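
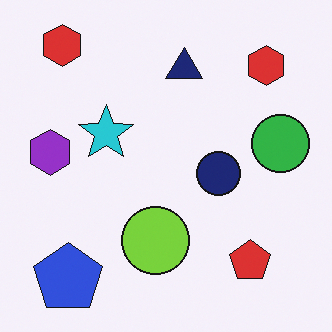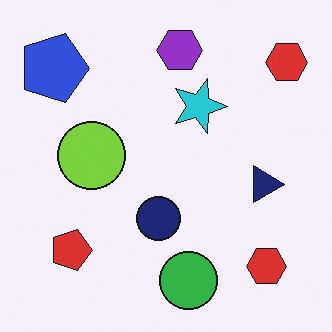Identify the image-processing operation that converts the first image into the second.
This is the original image rotated 90° clockwise.

The blue pentagon sits in the bottom-left of the first image and the top-left of the second — consistent with a whole-image 90° clockwise rotation.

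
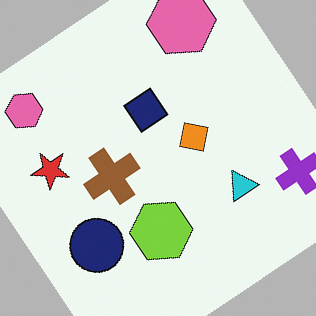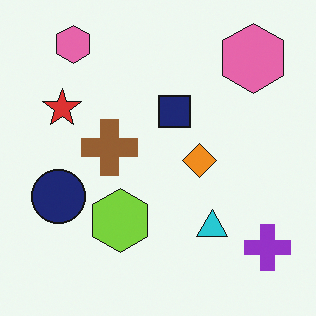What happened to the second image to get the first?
The transformation is: rotated counter-clockwise by a large amount — several tens of degrees.

Every shape is tilted by the same angle and the image corners show triangular fill wedges — a whole-image rotation by a non-right angle.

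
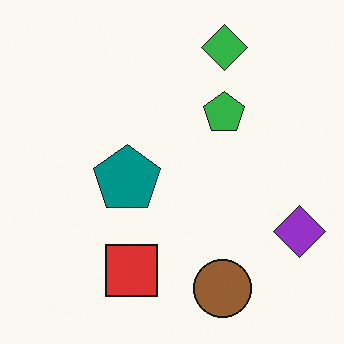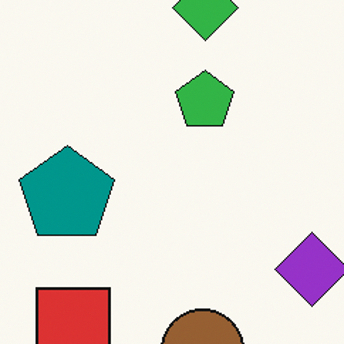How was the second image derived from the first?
The second image is the first cropped to a modestly smaller region and rescaled.

The visible shapes are larger and the field of view is narrower; shapes near the original edges may be partly or wholly outside the frame — a crop-and-rescale.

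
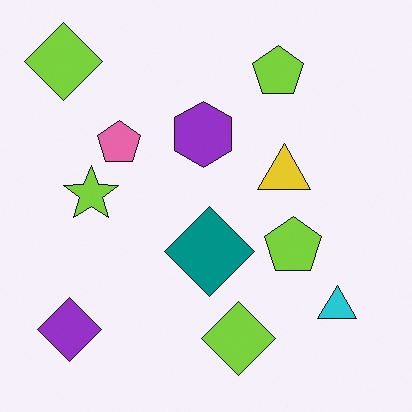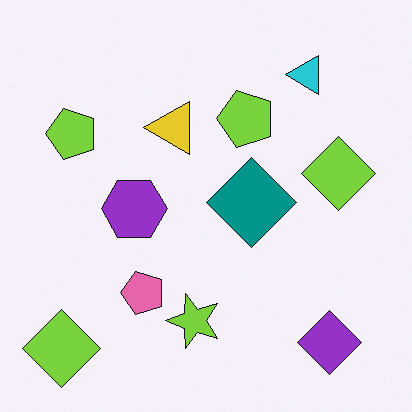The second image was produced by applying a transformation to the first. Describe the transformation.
The second image is the first rotated 90° counter-clockwise.

The purple diamond sits in the bottom-left of the first image and the bottom-right of the second — consistent with a whole-image 90° counter-clockwise rotation.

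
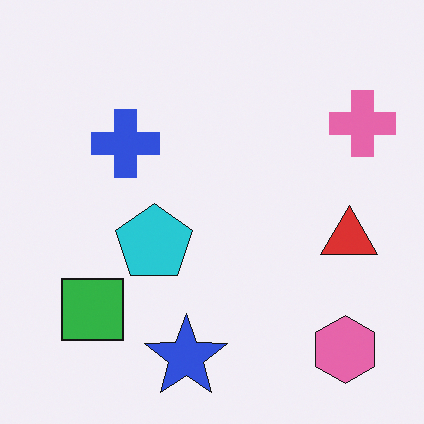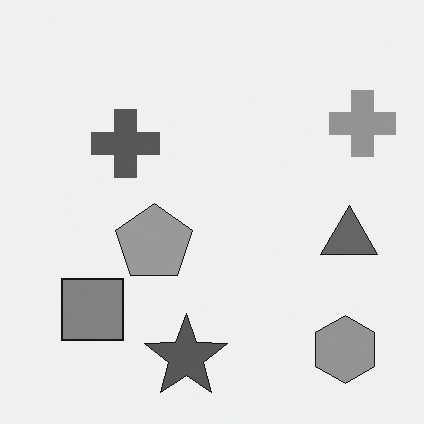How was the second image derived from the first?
The image was converted to grayscale.

All color is removed — every shape is now a shade of grey.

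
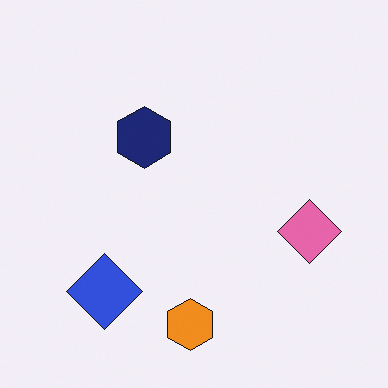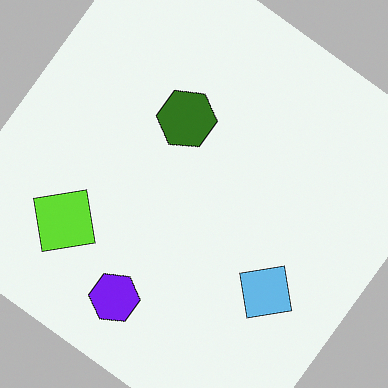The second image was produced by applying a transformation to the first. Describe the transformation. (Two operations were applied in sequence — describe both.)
The second image is the first rotated clockwise by a large amount — several tens of degrees, then hue-shifted by a large amount.

Every shape is tilted by the same angle and the image corners show triangular fill wedges — a whole-image rotation by a non-right angle. Every shape's color has rotated by the same amount around the hue wheel — a uniform hue shift.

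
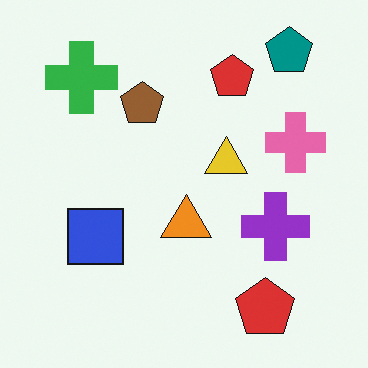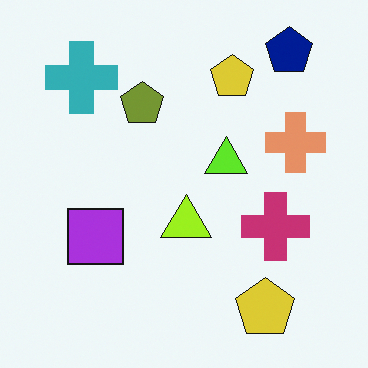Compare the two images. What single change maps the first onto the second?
Hue-shifted slightly.

Every shape's color has rotated by the same amount around the hue wheel — a uniform hue shift.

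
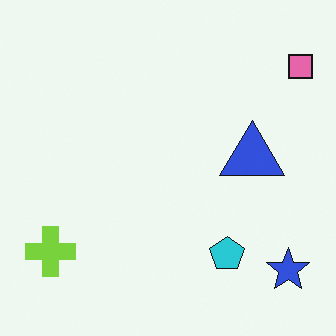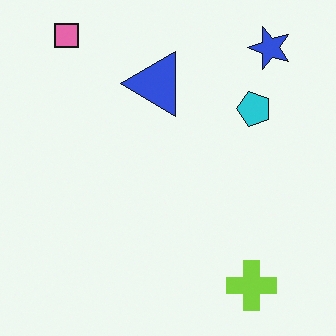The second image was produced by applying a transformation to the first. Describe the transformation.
The image was rotated 90° counter-clockwise.

The pink square sits in the top-right of the first image and the top-left of the second — consistent with a whole-image 90° counter-clockwise rotation.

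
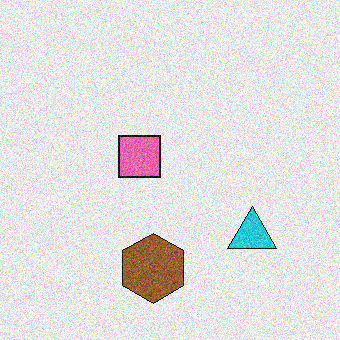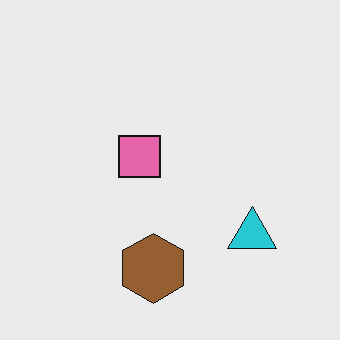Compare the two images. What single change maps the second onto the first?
The image was degraded with moderate additive noise.

Random speckle covers the whole image, including the flat background.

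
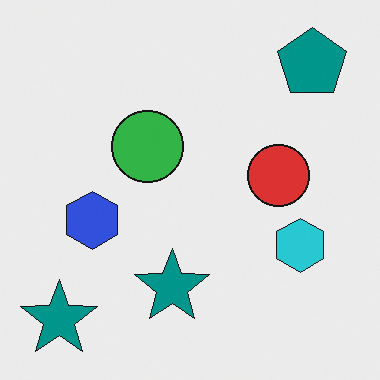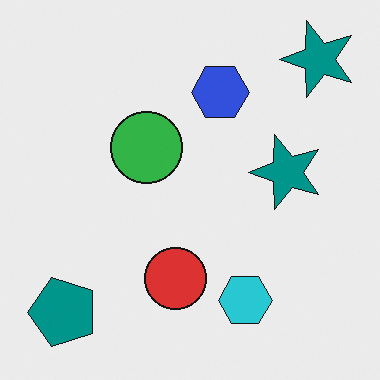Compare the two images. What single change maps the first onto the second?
Transposed (reflected across the top-left ↔ bottom-right diagonal).

Shapes have swapped their row and column positions — what was in the top-right is now in the bottom-left — a diagonal reflection.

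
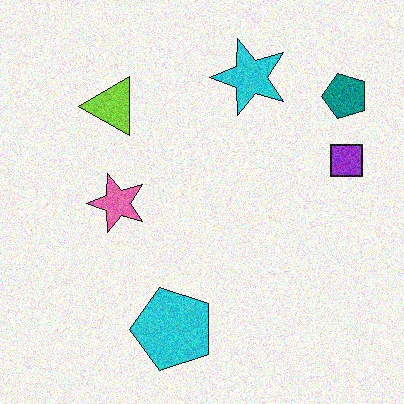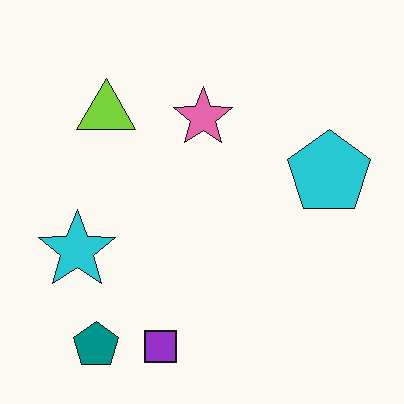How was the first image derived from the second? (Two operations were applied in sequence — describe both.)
This is the original image transposed (reflected across the top-left ↔ bottom-right diagonal), then degraded with moderate additive noise.

Shapes have swapped their row and column positions — what was in the top-right is now in the bottom-left — a diagonal reflection. Random speckle covers the whole image, including the flat background.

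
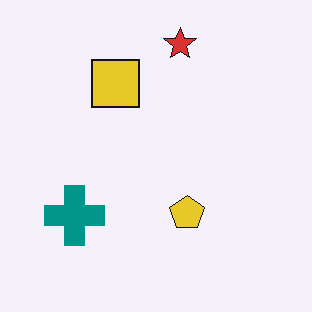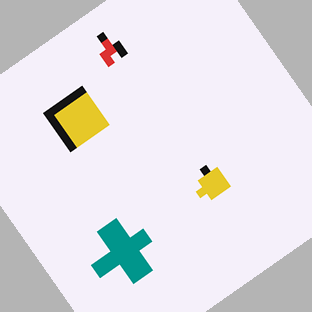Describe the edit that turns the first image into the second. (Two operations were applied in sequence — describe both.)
The second image is the first moderately pixelated, then rotated counter-clockwise by a large amount — several tens of degrees.

Shapes are reduced to large square blocks; fine edges and outlines are lost — a downscale-then-upscale (mosaic) effect. Every shape is tilted by the same angle and the image corners show triangular fill wedges — a whole-image rotation by a non-right angle.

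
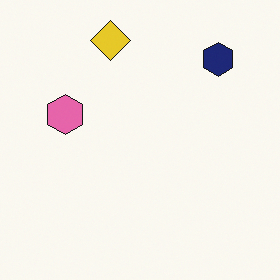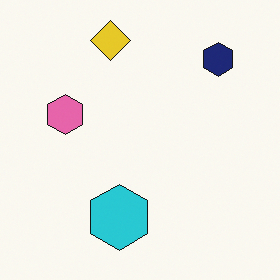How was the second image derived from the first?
The second image is the first overlaid with an additional cyan hexagon.

A cyan hexagon appears in the second image that is absent from the first.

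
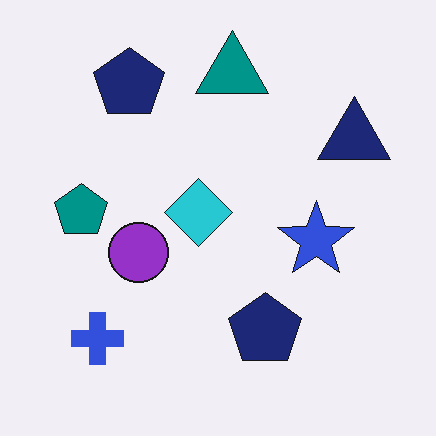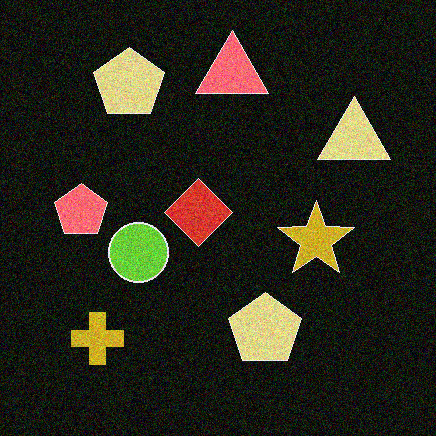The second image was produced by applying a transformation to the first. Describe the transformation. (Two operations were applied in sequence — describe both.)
The transformation is: color-inverted (negative), then degraded with moderate additive noise.

The light background has become dark and every shape's color is its complement — a photographic negative. Random speckle covers the whole image, including the flat background.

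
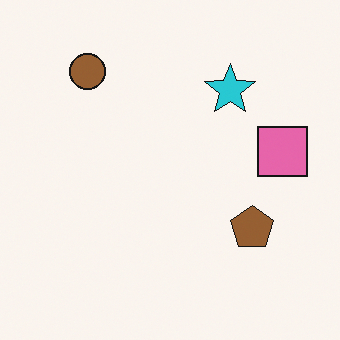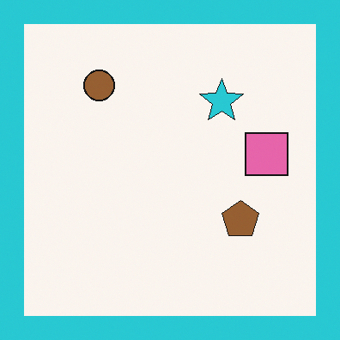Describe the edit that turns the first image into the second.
Framed with a cyan border.

A solid cyan frame runs around the edge of the second image, with the content slightly shrunk inside it.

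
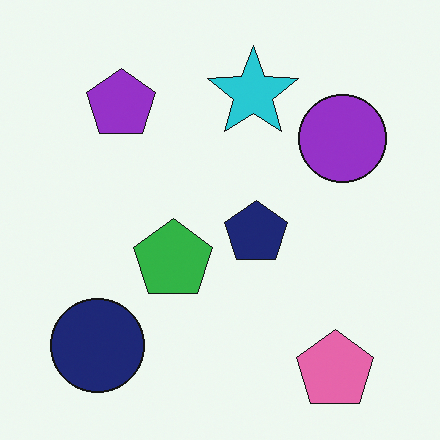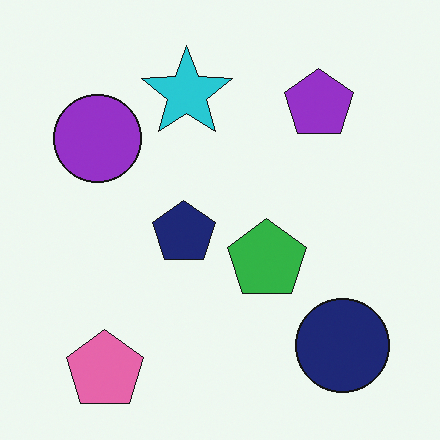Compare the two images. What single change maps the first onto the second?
It was flipped horizontally (left ↔ right).

The navy circle is in the bottom-left of the first image and the bottom-right of the second — shapes on opposite sides of the vertical midline have swapped in a mirror flip.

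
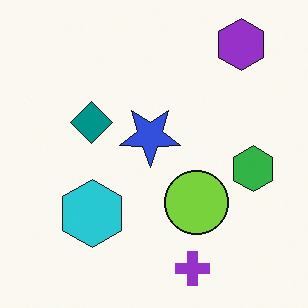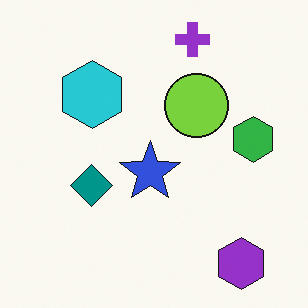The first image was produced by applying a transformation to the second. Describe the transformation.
The transformation is: flipped vertically (top ↔ bottom).

The purple cross is in the top of the second image and the bottom of the first — shapes on opposite sides of the horizontal midline have swapped in a mirror flip.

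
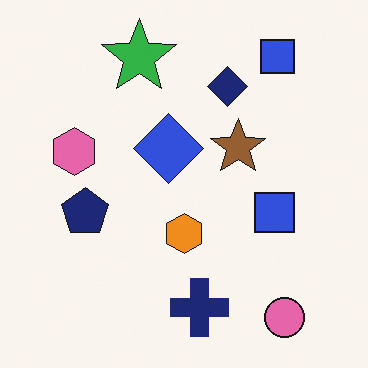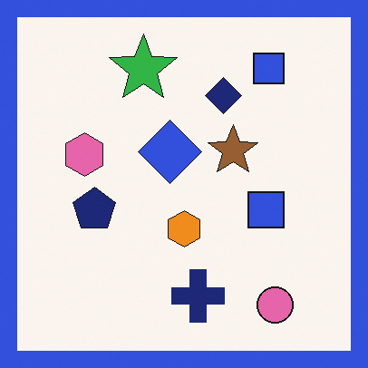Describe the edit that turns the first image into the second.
It was framed with a blue border.

A solid blue frame runs around the edge of the second image, with the content slightly shrunk inside it.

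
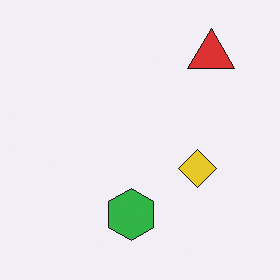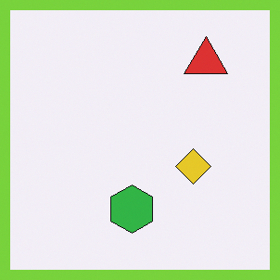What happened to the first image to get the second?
This is the original image framed with a lime border.

A solid lime frame runs around the edge of the second image, with the content slightly shrunk inside it.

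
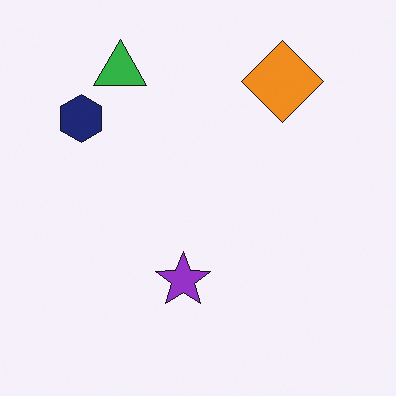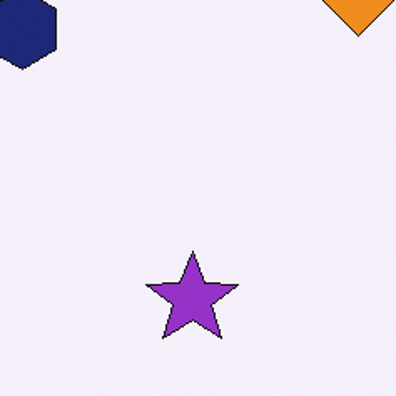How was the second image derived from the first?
The image was cropped tightly and scaled back up.

The visible shapes are larger and the field of view is narrower; shapes near the original edges may be partly or wholly outside the frame — a crop-and-rescale.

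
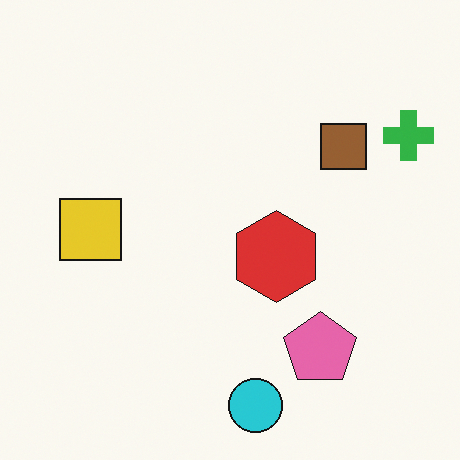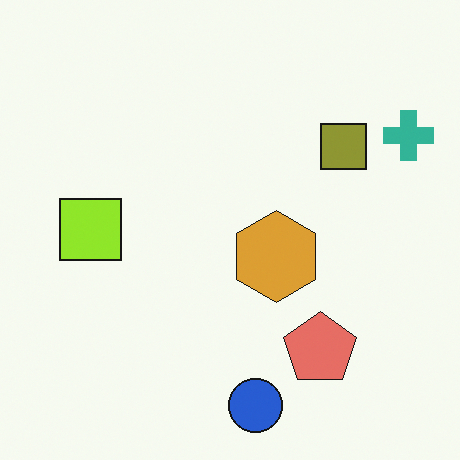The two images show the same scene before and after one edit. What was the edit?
The image was hue-shifted by a small amount.

Every shape's color has rotated by the same amount around the hue wheel — a uniform hue shift.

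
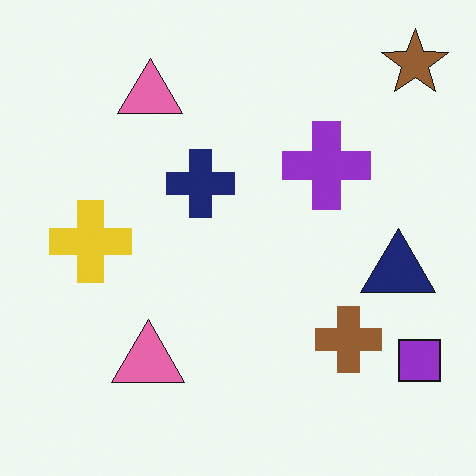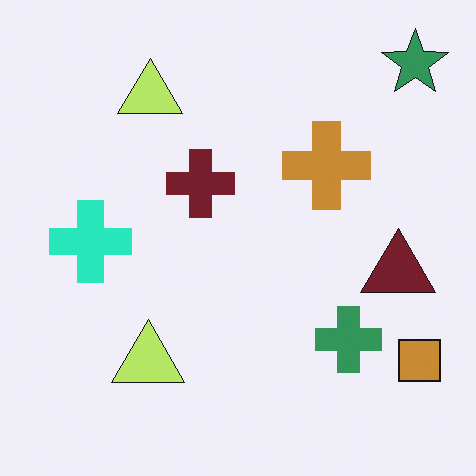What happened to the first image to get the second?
This is the original image hue-shifted noticeably.

Every shape's color has rotated by the same amount around the hue wheel — a uniform hue shift.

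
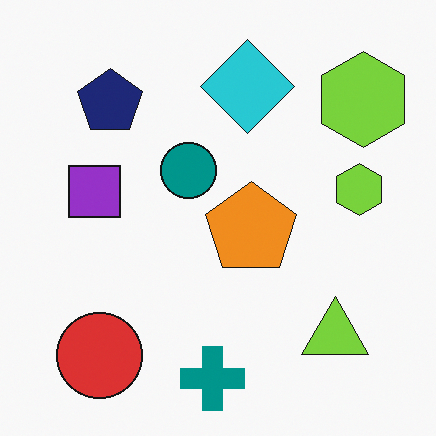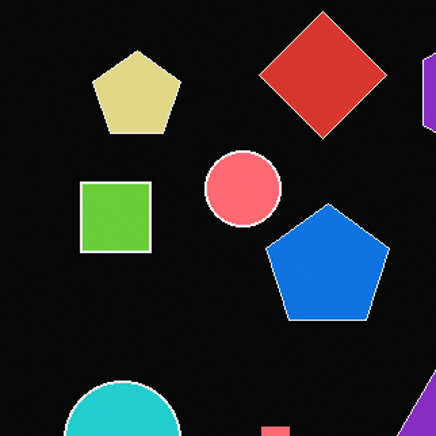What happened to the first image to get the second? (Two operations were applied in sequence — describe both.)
The second image is the first color-inverted (negative), then cropped slightly and scaled back up.

The light background has become dark and every shape's color is its complement — a photographic negative. The visible shapes are larger and the field of view is narrower; shapes near the original edges may be partly or wholly outside the frame — a crop-and-rescale.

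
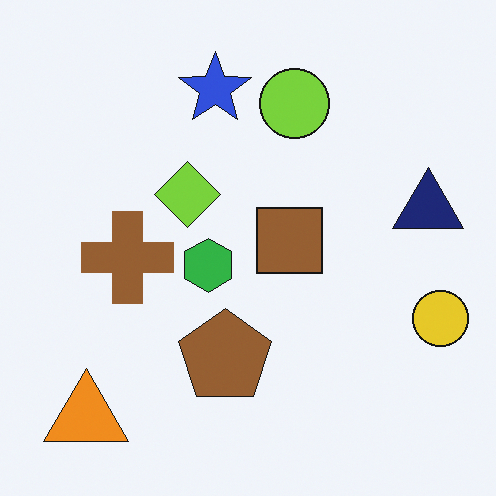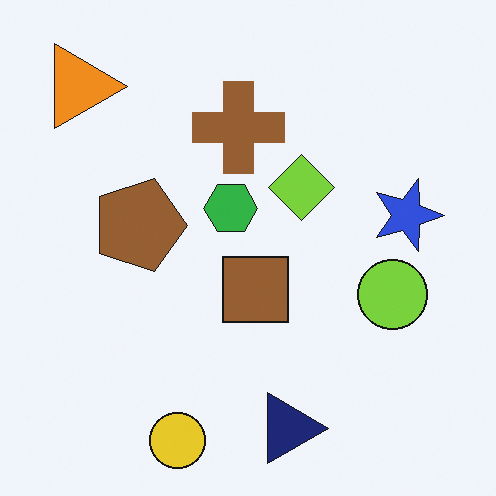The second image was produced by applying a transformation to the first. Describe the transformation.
The image was rotated 90° clockwise.

The orange triangle sits in the bottom-left of the first image and the top-left of the second — consistent with a whole-image 90° clockwise rotation.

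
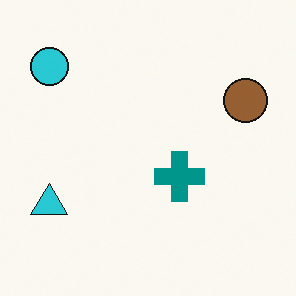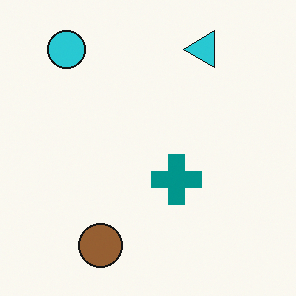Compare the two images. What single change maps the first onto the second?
The image was transposed (reflected across the top-left ↔ bottom-right diagonal).

Shapes have swapped their row and column positions — what was in the top-right is now in the bottom-left — a diagonal reflection.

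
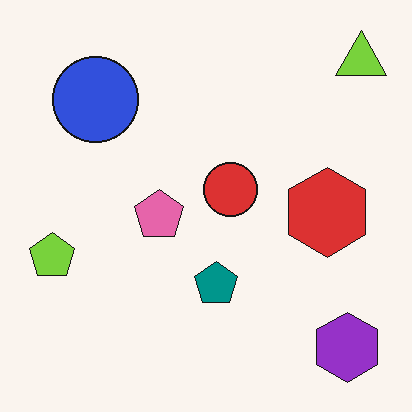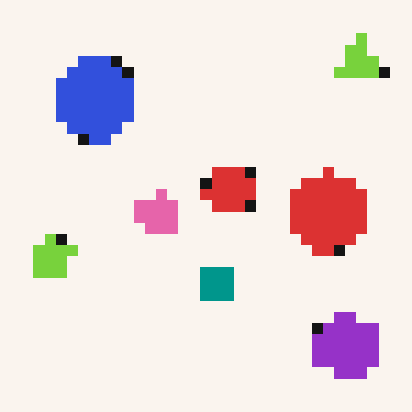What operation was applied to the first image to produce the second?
The image was heavily pixelated into large blocks.

Shapes are reduced to large square blocks; fine edges and outlines are lost — a downscale-then-upscale (mosaic) effect.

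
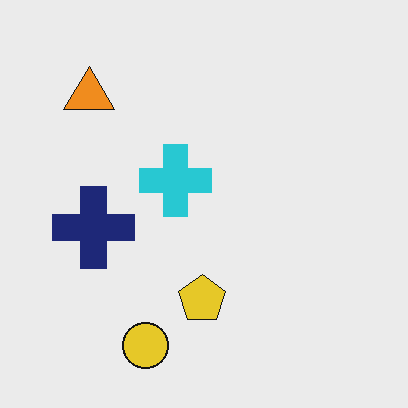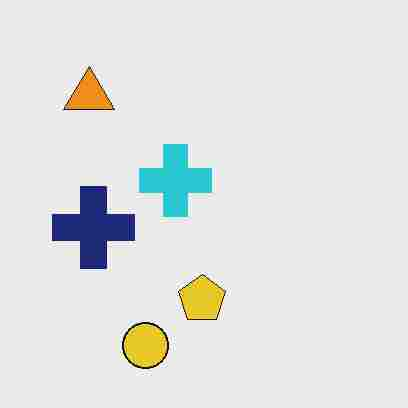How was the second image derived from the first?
The image was degraded with heavy JPEG compression.

Blocky 8×8 compression artifacts appear around shape edges and the flat background shows ringing — characteristic JPEG degradation.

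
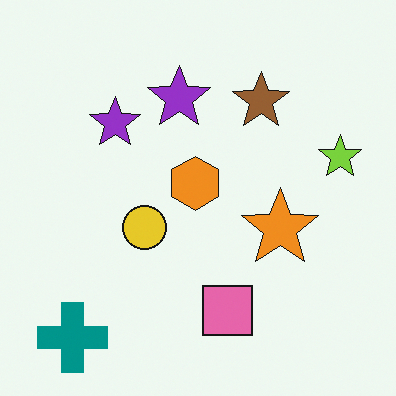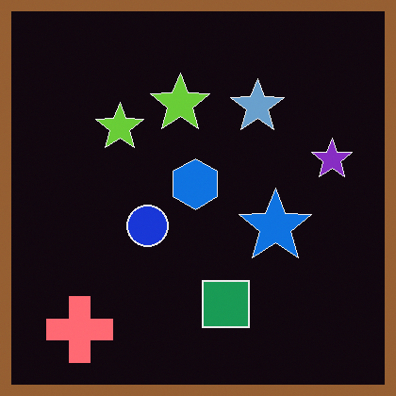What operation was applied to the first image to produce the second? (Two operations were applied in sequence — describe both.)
The second image is the first color-inverted (negative), then framed with a brown border.

The light background has become dark and every shape's color is its complement — a photographic negative. A solid brown frame runs around the edge of the second image, with the content slightly shrunk inside it.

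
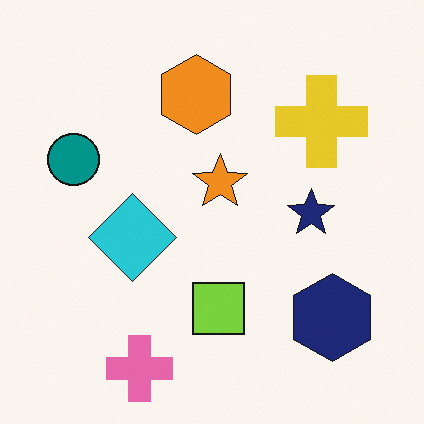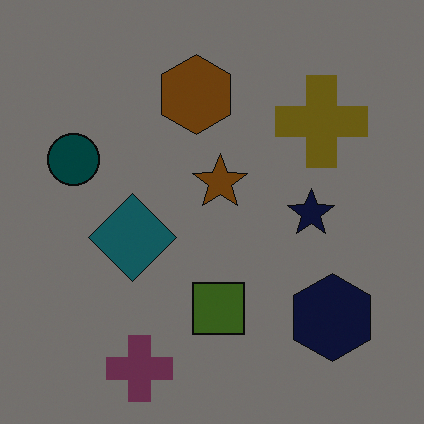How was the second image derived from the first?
The transformation is: darkened a lot.

Every pixel — background and shapes alike — is uniformly darkened.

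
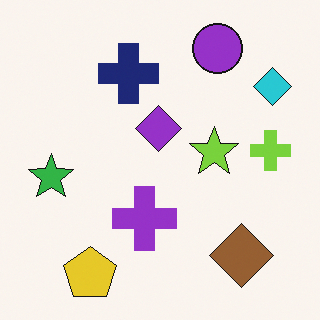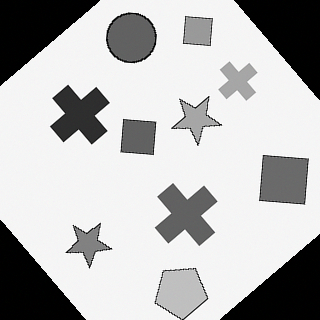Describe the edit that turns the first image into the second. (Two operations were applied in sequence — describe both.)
The transformation is: rotated counter-clockwise by a large amount — several tens of degrees, then converted to grayscale.

Every shape is tilted by the same angle and the image corners show triangular fill wedges — a whole-image rotation by a non-right angle. All color is removed — every shape is now a shade of grey.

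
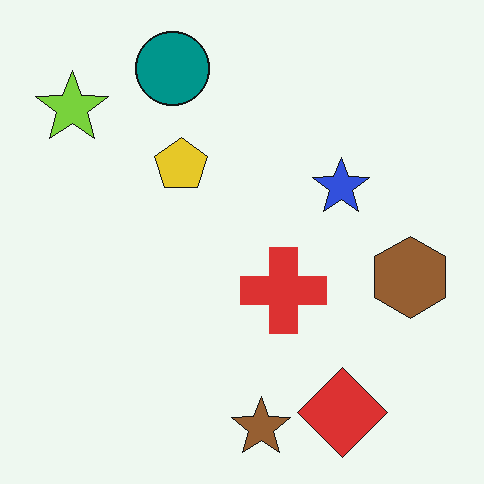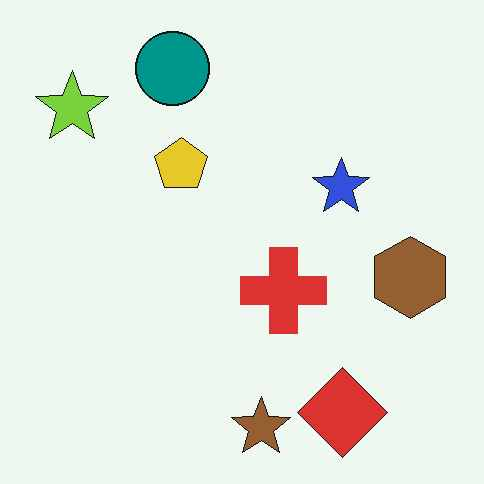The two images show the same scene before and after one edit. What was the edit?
The image was JPEG-compressed with visible artifacts.

Blocky 8×8 compression artifacts appear around shape edges and the flat background shows ringing — characteristic JPEG degradation.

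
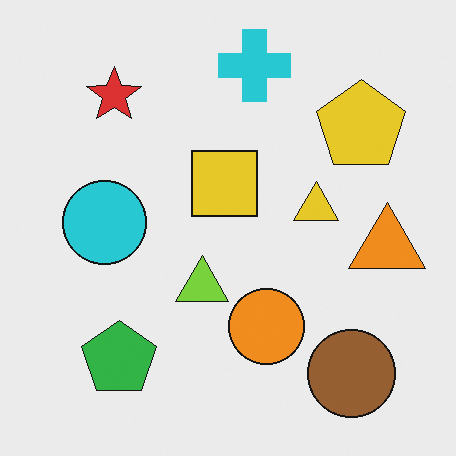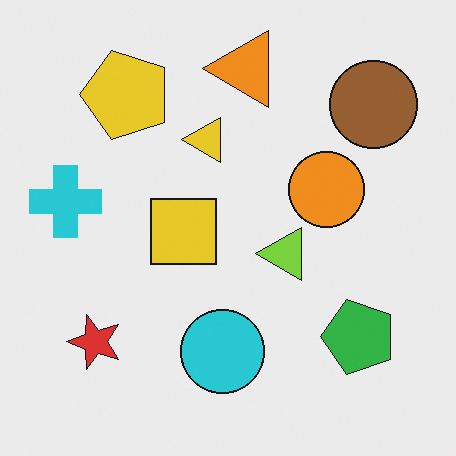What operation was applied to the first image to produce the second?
The second image is the first rotated 90° counter-clockwise.

The brown circle sits in the bottom-right of the first image and the top-right of the second — consistent with a whole-image 90° counter-clockwise rotation.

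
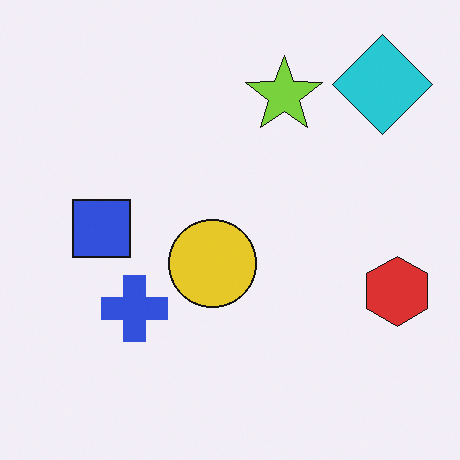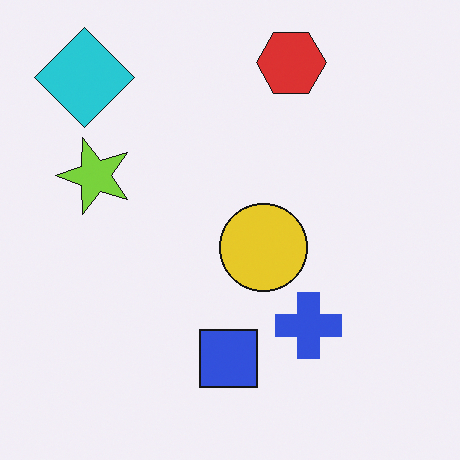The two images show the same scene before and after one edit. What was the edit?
It was rotated 90° counter-clockwise.

The cyan diamond sits in the top-right of the first image and the top-left of the second — consistent with a whole-image 90° counter-clockwise rotation.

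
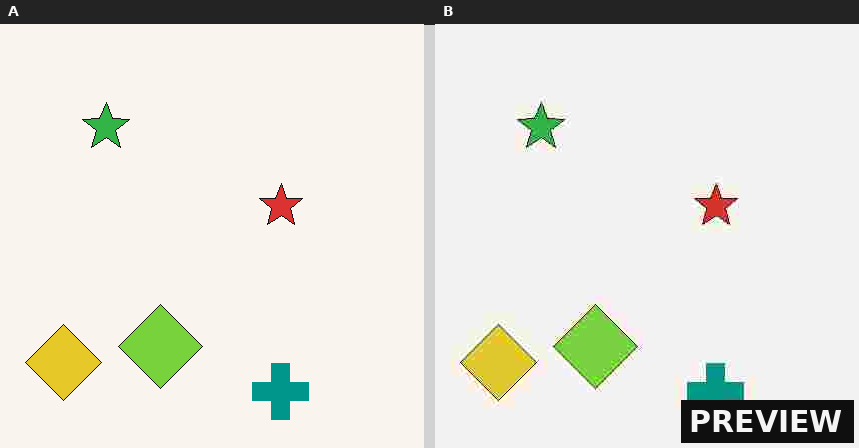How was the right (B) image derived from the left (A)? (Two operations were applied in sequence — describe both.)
The image was heavily JPEG-compressed with obvious blocking artifacts, then watermarked with the text "PREVIEW" in the lower-right corner.

Blocky 8×8 compression artifacts appear around shape edges and the flat background shows ringing — characteristic JPEG degradation. A dark label reading "PREVIEW" appears in the lower-right corner.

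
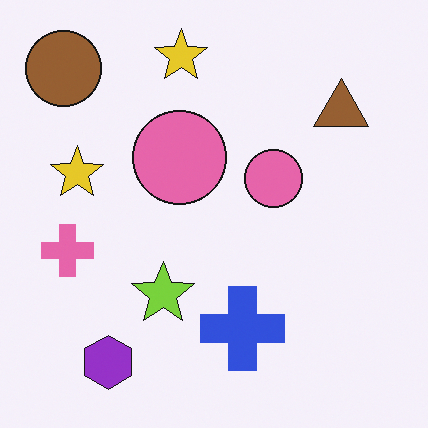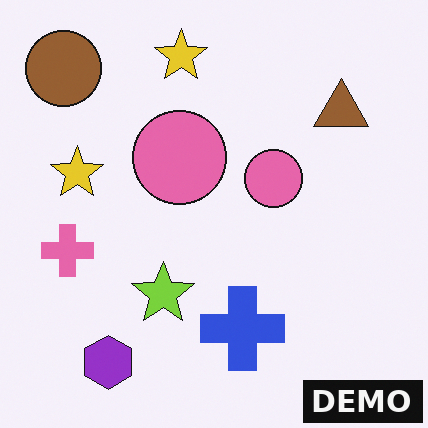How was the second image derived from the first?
The transformation is: watermarked with the text "DEMO" in the lower-right corner.

A dark label reading "DEMO" appears in the lower-right corner.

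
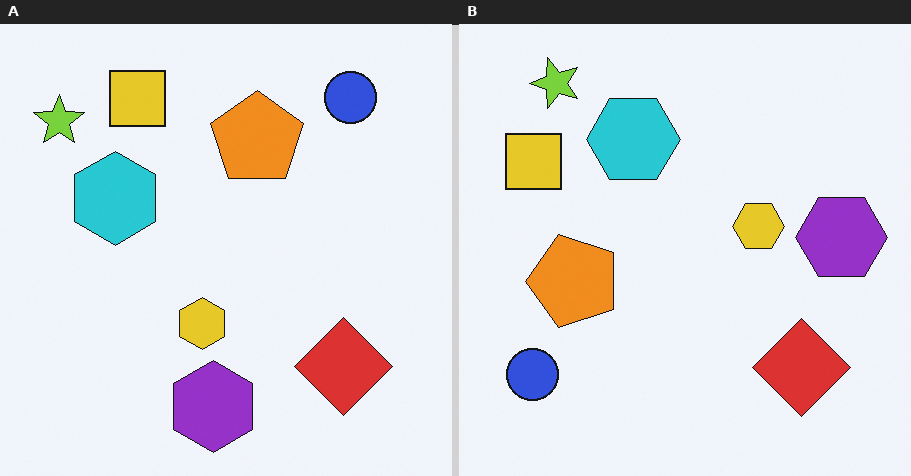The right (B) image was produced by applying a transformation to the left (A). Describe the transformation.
The right (B) image is the left (A) transposed (reflected across the top-left ↔ bottom-right diagonal).

Shapes have swapped their row and column positions — what was in the top-right is now in the bottom-left — a diagonal reflection.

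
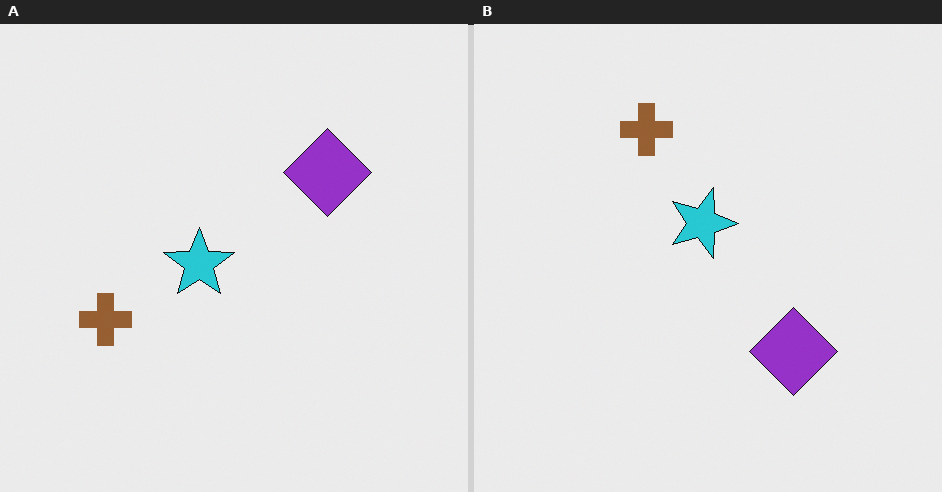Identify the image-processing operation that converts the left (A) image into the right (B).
This is the original image rotated 90° clockwise.

The brown cross sits in the left of the left (A) image and the top of the right (B) — consistent with a whole-image 90° clockwise rotation.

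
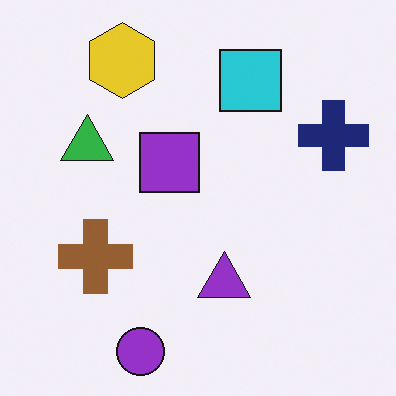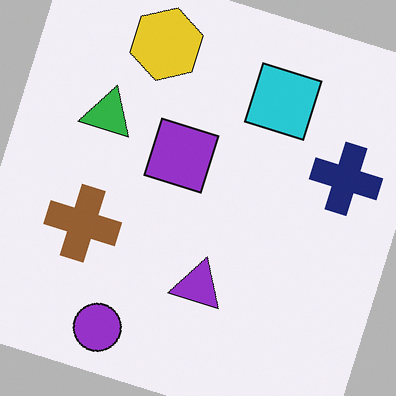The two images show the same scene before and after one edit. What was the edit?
Rotated clockwise by a moderate amount.

Every shape is tilted by the same angle and the image corners show triangular fill wedges — a whole-image rotation by a non-right angle.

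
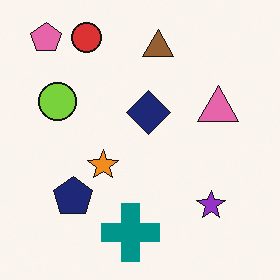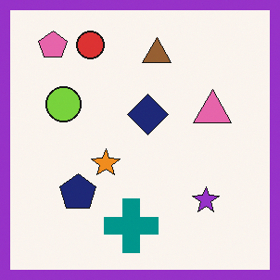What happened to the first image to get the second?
Framed with a purple border.

A solid purple frame runs around the edge of the second image, with the content slightly shrunk inside it.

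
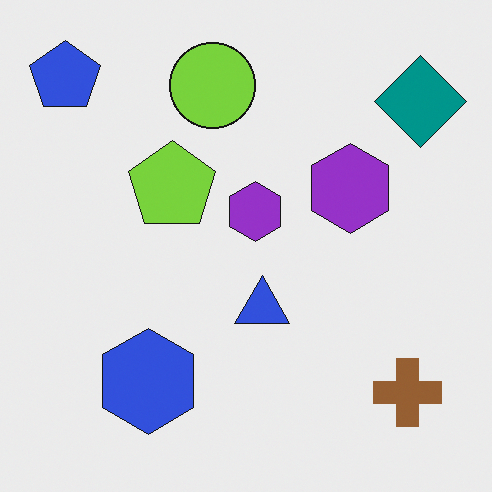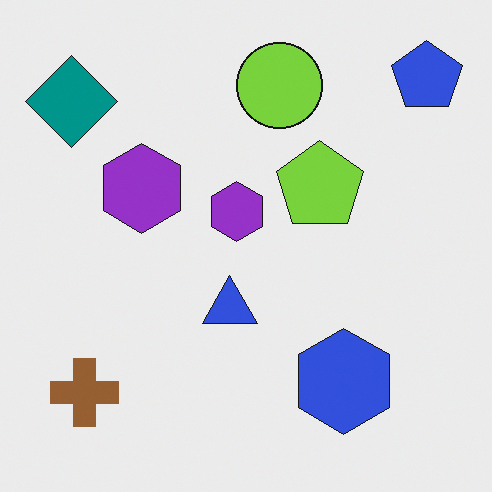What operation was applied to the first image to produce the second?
The image was flipped horizontally (left ↔ right).

The blue pentagon is in the top-left of the first image and the top-right of the second — shapes on opposite sides of the vertical midline have swapped in a mirror flip.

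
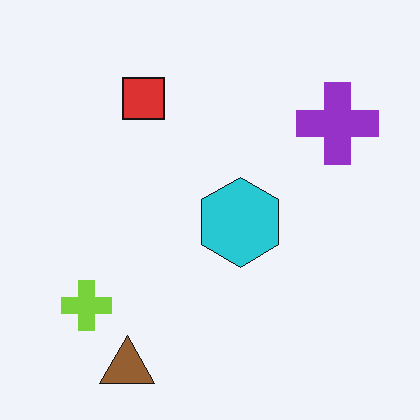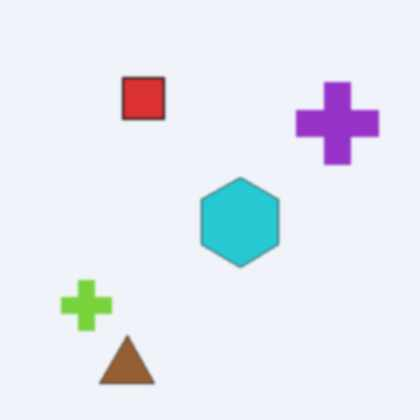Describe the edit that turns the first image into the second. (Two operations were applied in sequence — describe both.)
Given a subtle gaussian blur, then JPEG-compressed with visible artifacts.

Shape edges and outlines are uniformly softened across the whole image. Blocky 8×8 compression artifacts appear around shape edges and the flat background shows ringing — characteristic JPEG degradation.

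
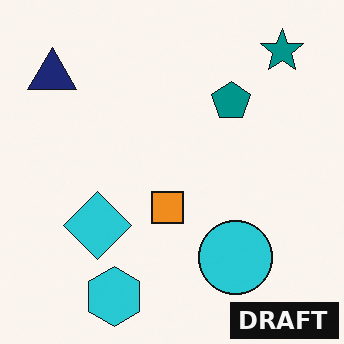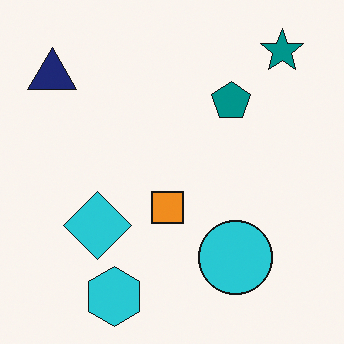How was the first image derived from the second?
It was watermarked with the text "DRAFT" in the lower-right corner.

A dark label reading "DRAFT" appears in the lower-right corner.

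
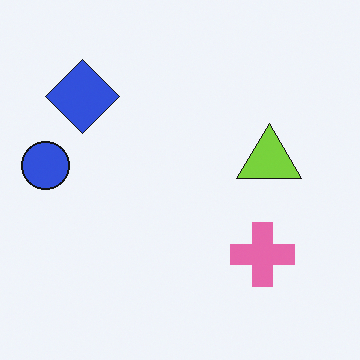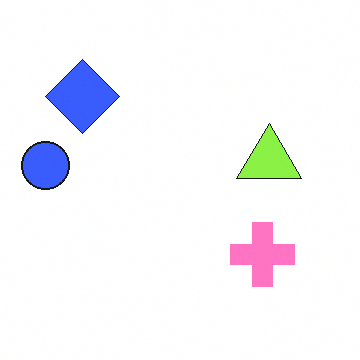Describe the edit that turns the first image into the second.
This is the original image slightly brightened.

Every pixel — background and shapes alike — is uniformly brightened.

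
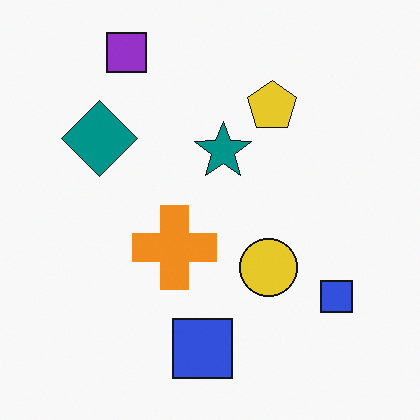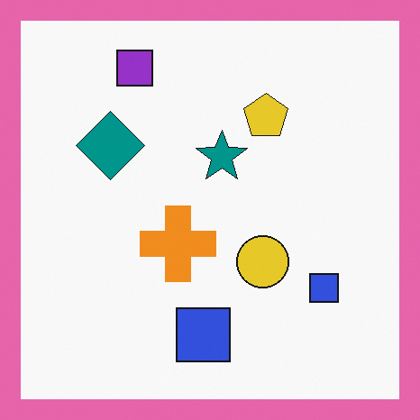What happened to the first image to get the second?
This is the original image framed with a pink border.

A solid pink frame runs around the edge of the second image, with the content slightly shrunk inside it.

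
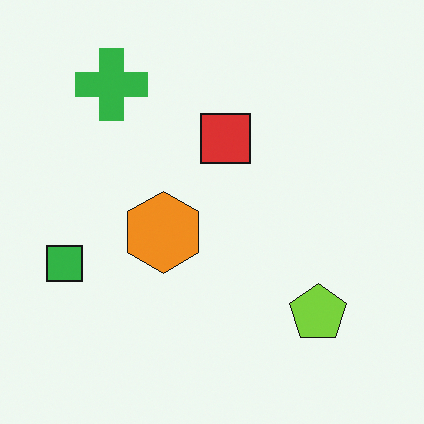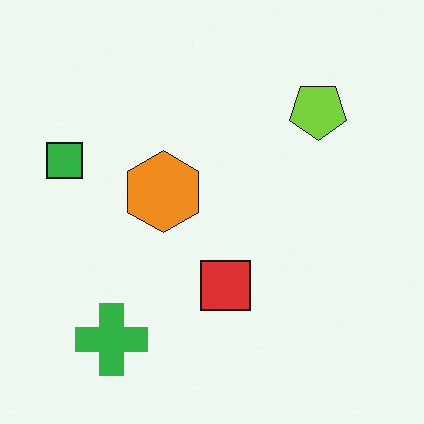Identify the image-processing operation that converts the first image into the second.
This is the original image flipped vertically (top ↔ bottom).

The green cross is in the top-left of the first image and the bottom-left of the second — shapes on opposite sides of the horizontal midline have swapped in a mirror flip.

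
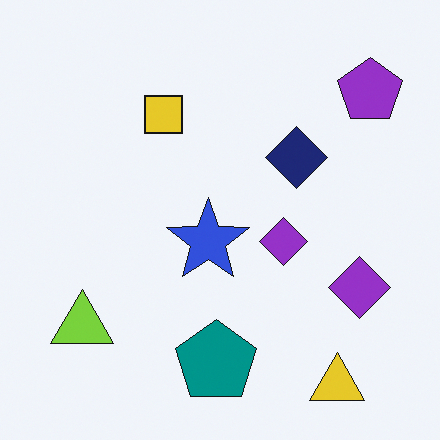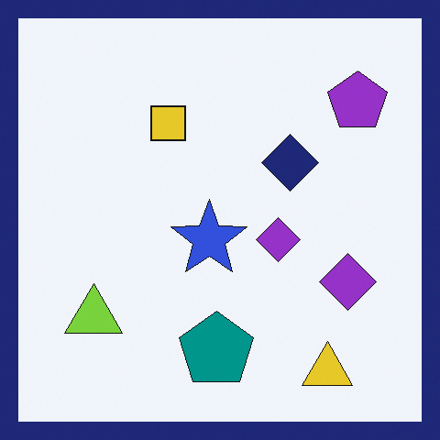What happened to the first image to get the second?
The second image is the first framed with a navy border.

A solid navy frame runs around the edge of the second image, with the content slightly shrunk inside it.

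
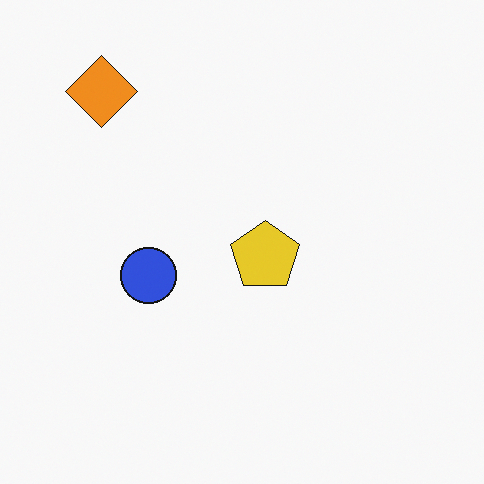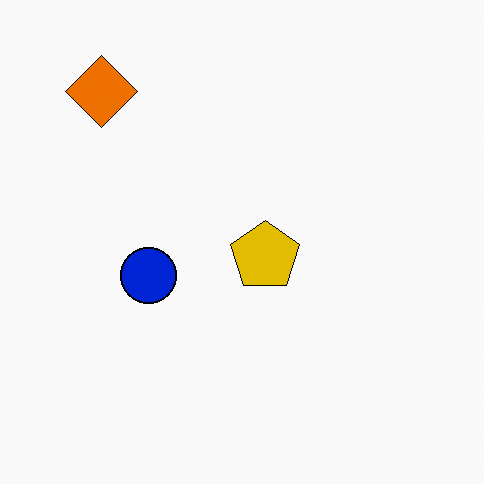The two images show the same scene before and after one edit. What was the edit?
The image was given slightly increased contrast.

Tones are pushed away from mid-grey across the whole image — a global contrast change.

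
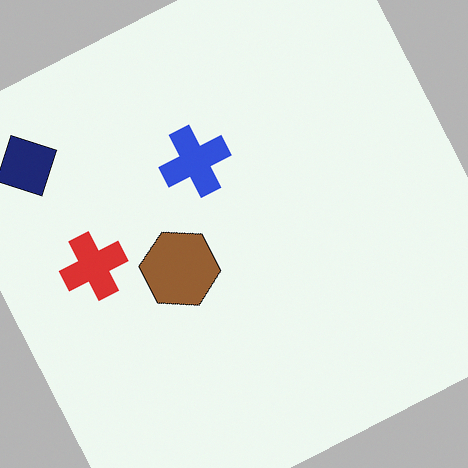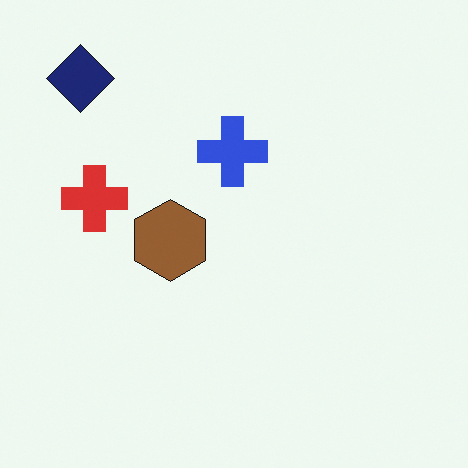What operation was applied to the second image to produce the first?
This is the original image rotated counter-clockwise by a moderate amount.

Every shape is tilted by the same angle and the image corners show triangular fill wedges — a whole-image rotation by a non-right angle.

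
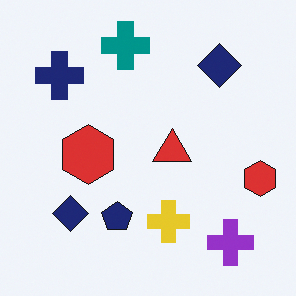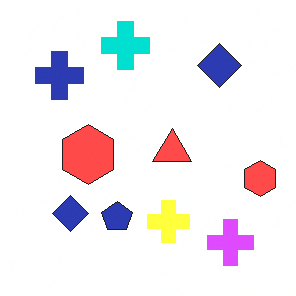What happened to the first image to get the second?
This is the original image noticeably brightened.

Every pixel — background and shapes alike — is uniformly brightened.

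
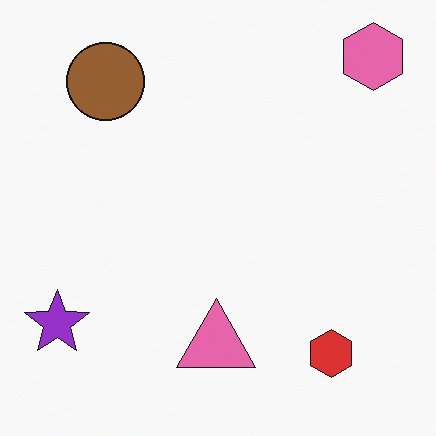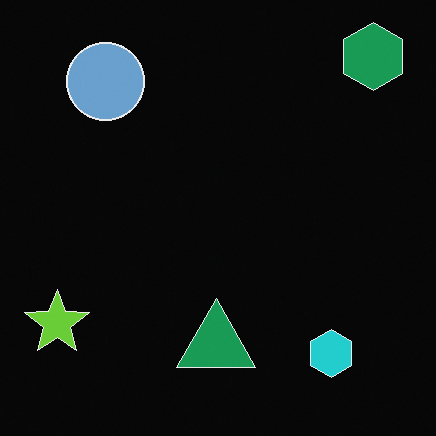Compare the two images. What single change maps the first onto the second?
It was color-inverted (negative).

The light background has become dark and every shape's color is its complement — a photographic negative.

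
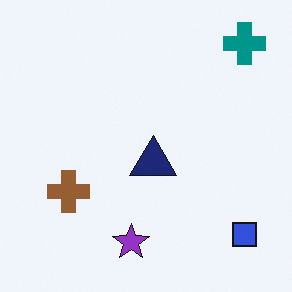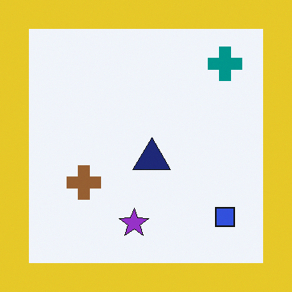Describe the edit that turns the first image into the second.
The image was framed with a yellow border.

A solid yellow frame runs around the edge of the second image, with the content slightly shrunk inside it.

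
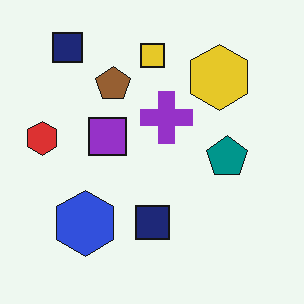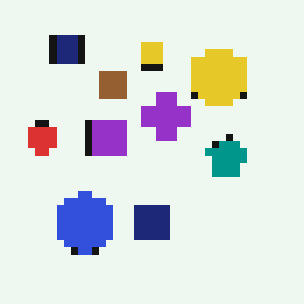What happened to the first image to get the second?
The image was moderately pixelated.

Shapes are reduced to large square blocks; fine edges and outlines are lost — a downscale-then-upscale (mosaic) effect.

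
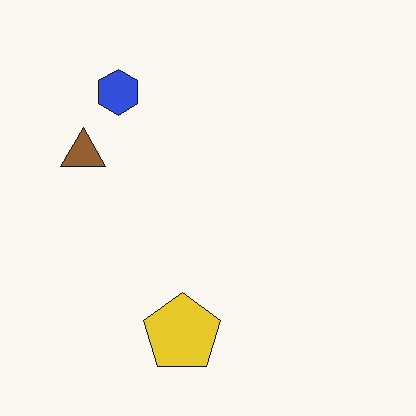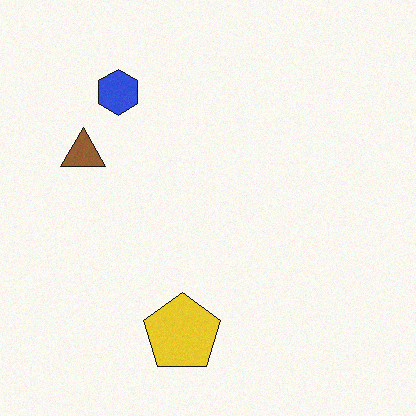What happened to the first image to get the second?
The transformation is: degraded with light additive noise.

Random speckle covers the whole image, including the flat background.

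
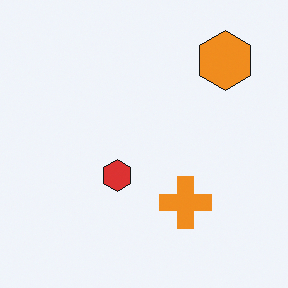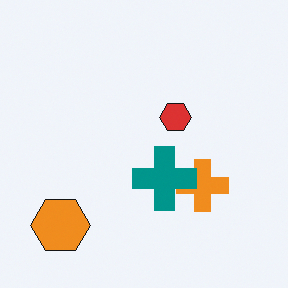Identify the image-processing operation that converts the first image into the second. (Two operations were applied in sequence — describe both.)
Transposed (reflected across the top-left ↔ bottom-right diagonal), then overlaid with an additional teal cross.

Shapes have swapped their row and column positions — what was in the top-right is now in the bottom-left — a diagonal reflection. A teal cross appears in the second image that is absent from the first.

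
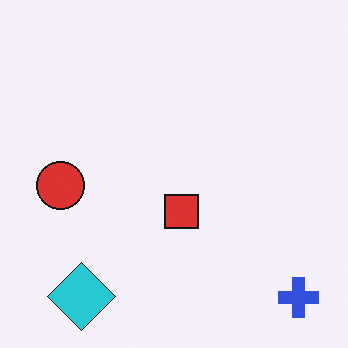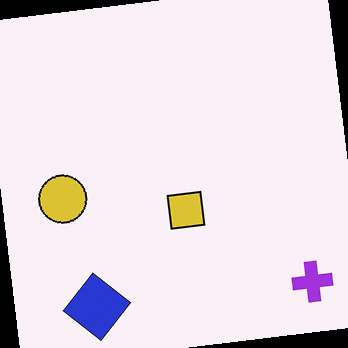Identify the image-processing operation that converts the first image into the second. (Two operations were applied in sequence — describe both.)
This is the original image rotated counter-clockwise by a small amount, then hue-shifted by a small amount.

Every shape is tilted by the same angle and the image corners show triangular fill wedges — a whole-image rotation by a non-right angle. Every shape's color has rotated by the same amount around the hue wheel — a uniform hue shift.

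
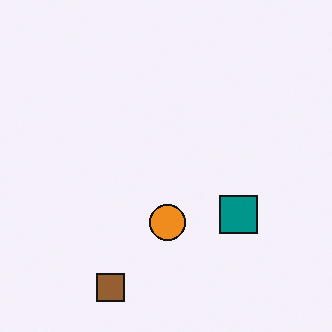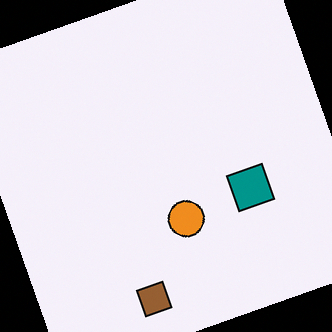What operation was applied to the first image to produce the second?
It was rotated counter-clockwise by a moderate amount.

Every shape is tilted by the same angle and the image corners show triangular fill wedges — a whole-image rotation by a non-right angle.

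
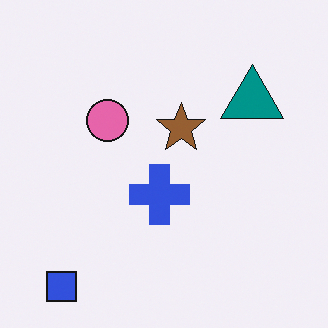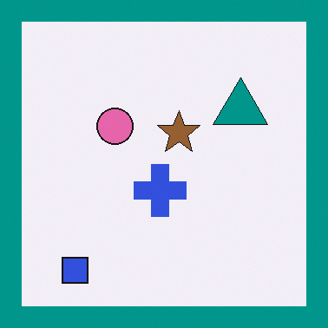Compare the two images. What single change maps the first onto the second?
This is the original image framed with a teal border.

A solid teal frame runs around the edge of the second image, with the content slightly shrunk inside it.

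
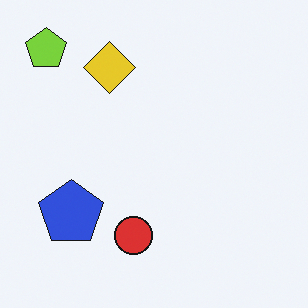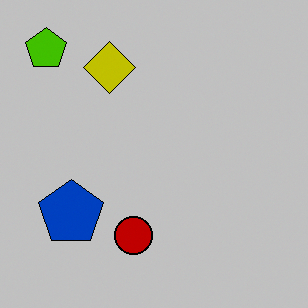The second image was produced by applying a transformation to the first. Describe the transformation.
The second image is the first aggressively posterized.

Each flat color has snapped to a coarser quantized level — most visibly, the near-white background has dropped to a flat grey.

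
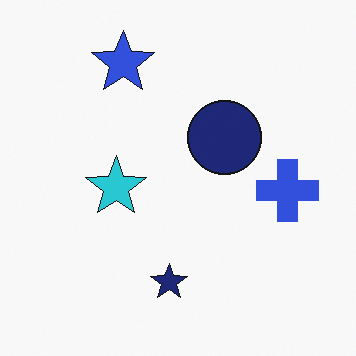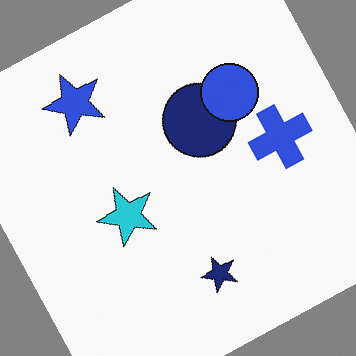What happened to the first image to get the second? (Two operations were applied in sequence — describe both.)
This is the original image rotated counter-clockwise by a clearly visible amount, then overlaid with an additional blue circle.

Every shape is tilted by the same angle and the image corners show triangular fill wedges — a whole-image rotation by a non-right angle. A blue circle appears in the second image that is absent from the first.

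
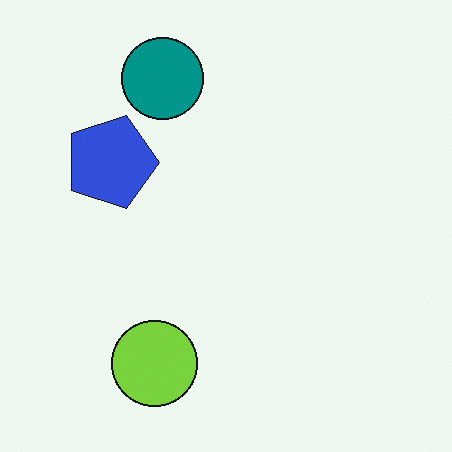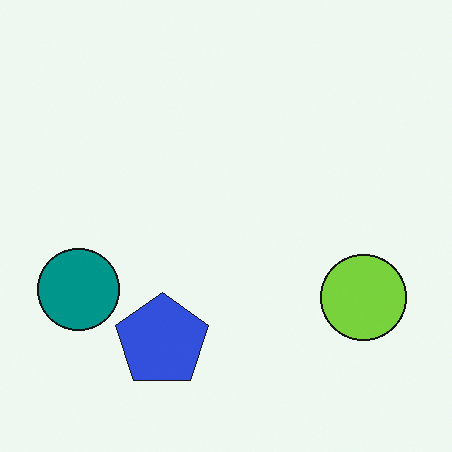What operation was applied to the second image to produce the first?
It was rotated 90° clockwise.

The teal circle sits in the left of the second image and the top of the first — consistent with a whole-image 90° clockwise rotation.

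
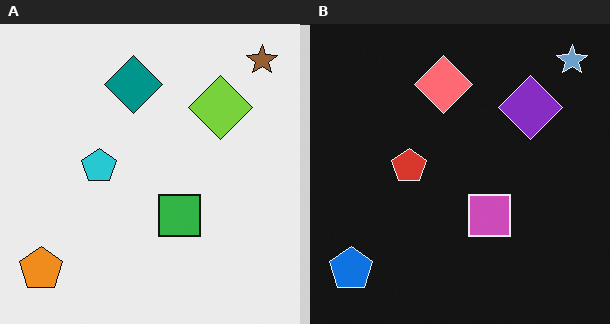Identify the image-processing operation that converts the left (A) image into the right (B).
The transformation is: color-inverted (negative).

The light background has become dark and every shape's color is its complement — a photographic negative.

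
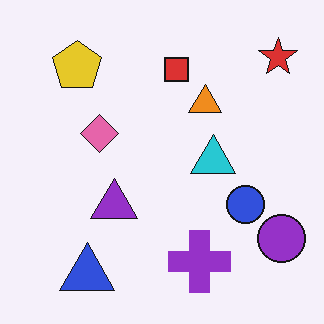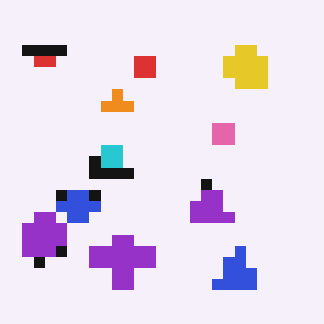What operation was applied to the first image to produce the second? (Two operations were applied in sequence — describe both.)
The image was flipped horizontally (left ↔ right), then coarsely pixelated.

The purple circle is in the bottom-right of the first image and the bottom-left of the second — shapes on opposite sides of the vertical midline have swapped in a mirror flip. Shapes are reduced to large square blocks; fine edges and outlines are lost — a downscale-then-upscale (mosaic) effect.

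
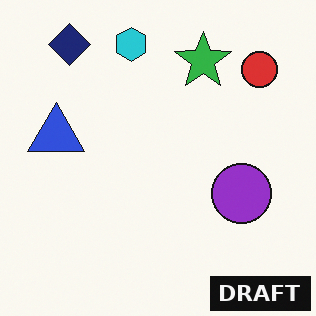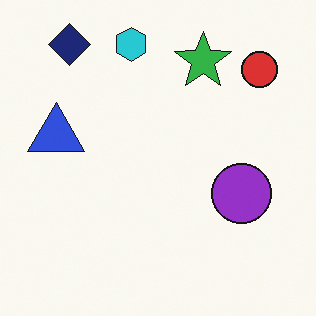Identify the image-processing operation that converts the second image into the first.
The image was watermarked with the text "DRAFT" in the lower-right corner.

A dark label reading "DRAFT" appears in the lower-right corner.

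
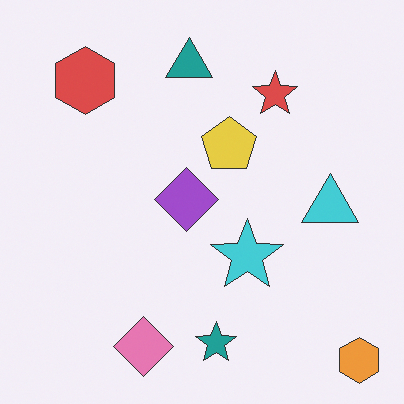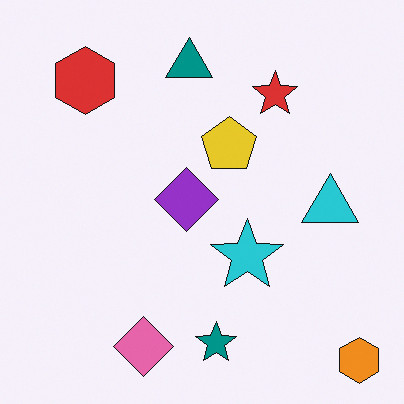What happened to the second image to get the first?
Given slightly reduced contrast.

Tones are pushed toward mid-grey across the whole image — a global contrast change.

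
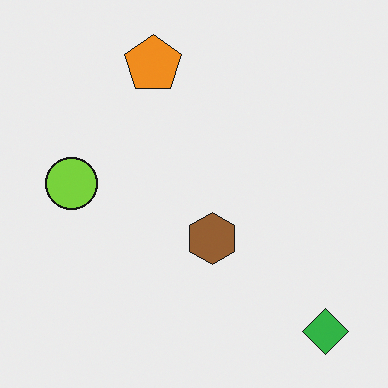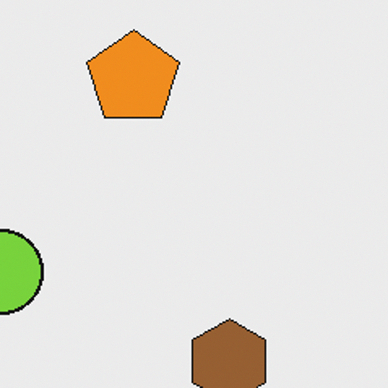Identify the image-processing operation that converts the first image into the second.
This is the original image cropped tightly and scaled back up.

The visible shapes are larger and the field of view is narrower; shapes near the original edges may be partly or wholly outside the frame — a crop-and-rescale.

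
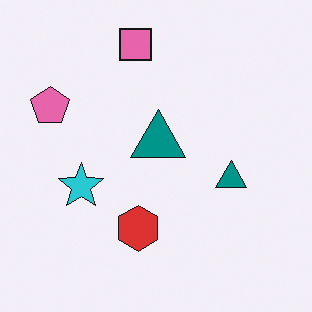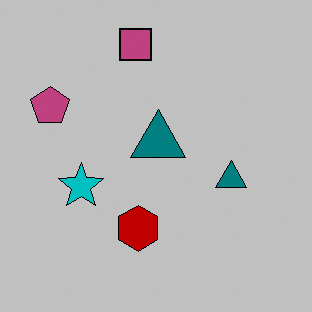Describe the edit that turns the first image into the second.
Heavily posterized to just a handful of flat colors.

Each flat color has snapped to a coarser quantized level — most visibly, the near-white background has dropped to a flat grey.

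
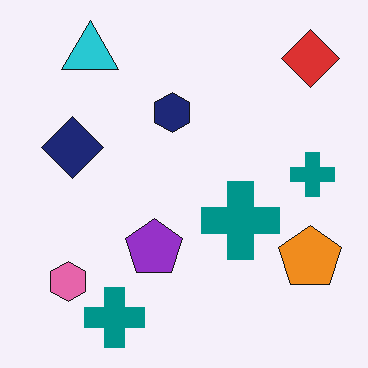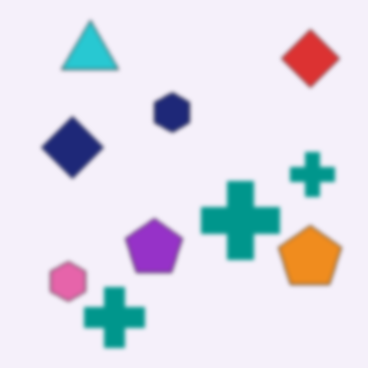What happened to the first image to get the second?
This is the original image slightly softened.

Shape edges and outlines are uniformly softened across the whole image.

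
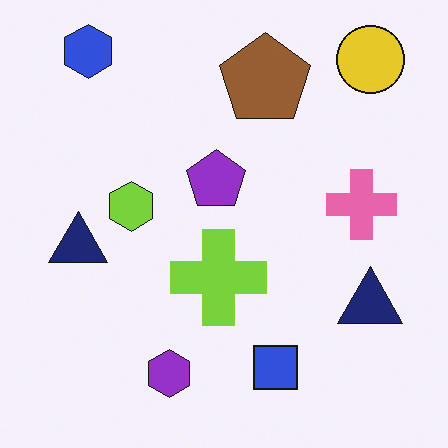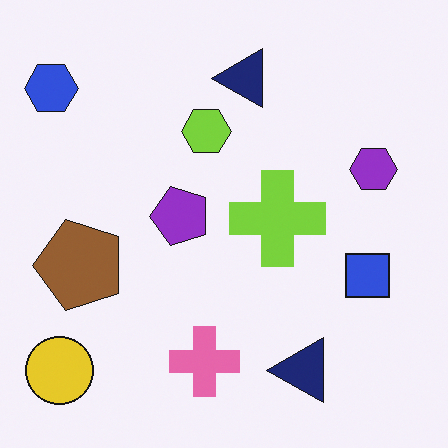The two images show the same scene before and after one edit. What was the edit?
It was transposed (reflected across the top-left ↔ bottom-right diagonal).

Shapes have swapped their row and column positions — what was in the top-right is now in the bottom-left — a diagonal reflection.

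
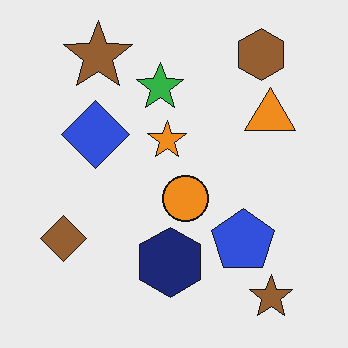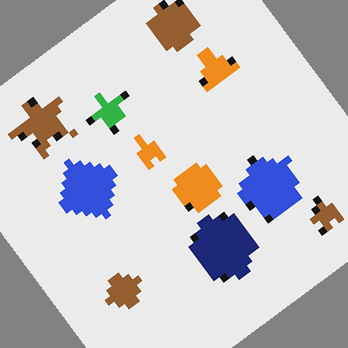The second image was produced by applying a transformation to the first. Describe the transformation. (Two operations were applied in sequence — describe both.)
Pixelated into visible square blocks, then rotated counter-clockwise by a large amount — several tens of degrees.

Shapes are reduced to large square blocks; fine edges and outlines are lost — a downscale-then-upscale (mosaic) effect. Every shape is tilted by the same angle and the image corners show triangular fill wedges — a whole-image rotation by a non-right angle.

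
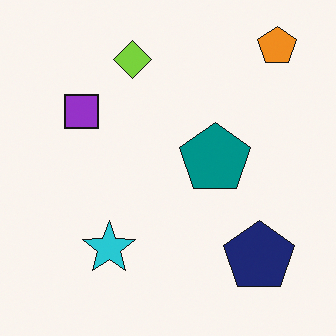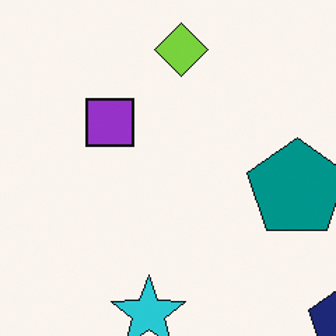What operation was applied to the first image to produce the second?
Cropped slightly and scaled back up.

The visible shapes are larger and the field of view is narrower; shapes near the original edges may be partly or wholly outside the frame — a crop-and-rescale.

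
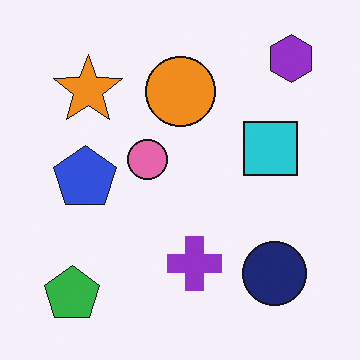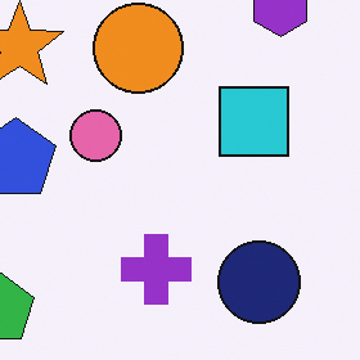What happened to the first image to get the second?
The second image is the first cropped to a modestly smaller region and rescaled.

The visible shapes are larger and the field of view is narrower; shapes near the original edges may be partly or wholly outside the frame — a crop-and-rescale.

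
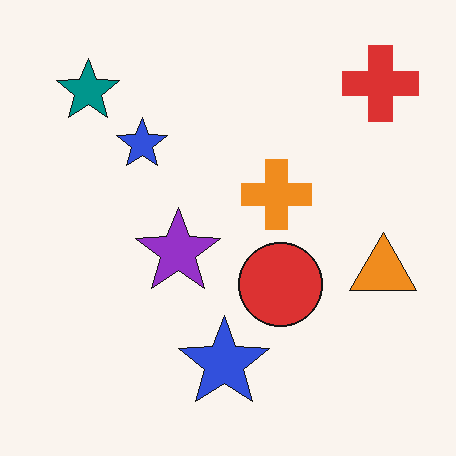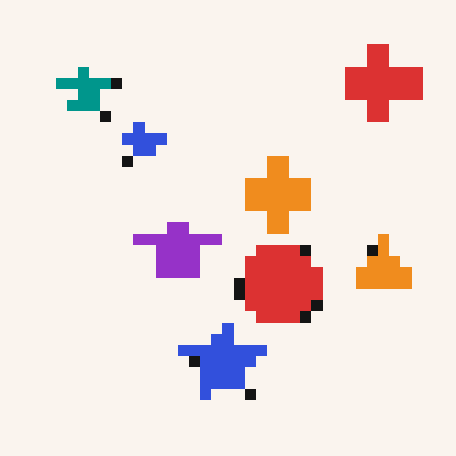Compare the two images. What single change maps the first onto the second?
It was coarsely pixelated.

Shapes are reduced to large square blocks; fine edges and outlines are lost — a downscale-then-upscale (mosaic) effect.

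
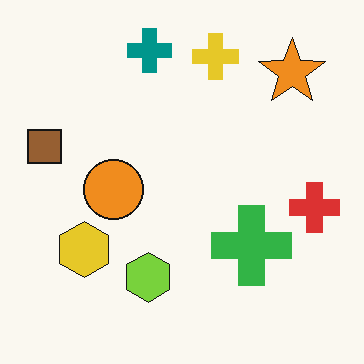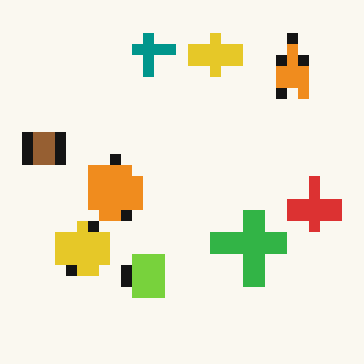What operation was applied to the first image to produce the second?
The second image is the first heavily pixelated into large blocks.

Shapes are reduced to large square blocks; fine edges and outlines are lost — a downscale-then-upscale (mosaic) effect.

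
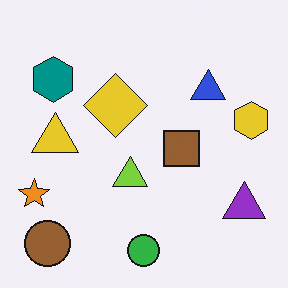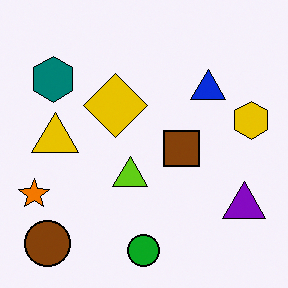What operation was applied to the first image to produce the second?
The second image is the first given slightly increased contrast.

Tones are pushed away from mid-grey across the whole image — a global contrast change.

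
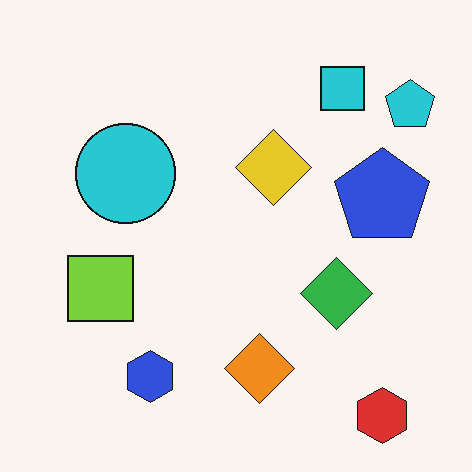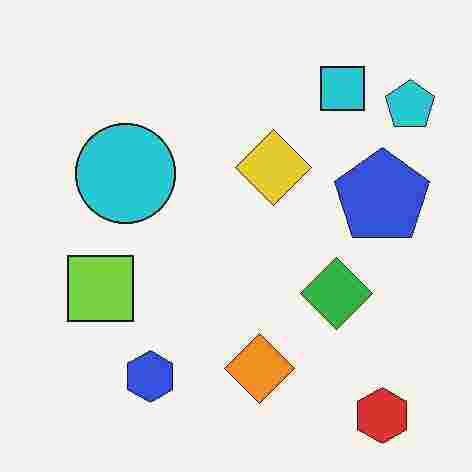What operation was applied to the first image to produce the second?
The second image is the first degraded with heavy JPEG compression.

Blocky 8×8 compression artifacts appear around shape edges and the flat background shows ringing — characteristic JPEG degradation.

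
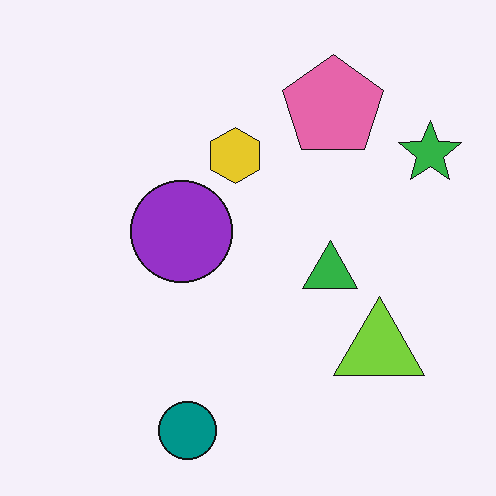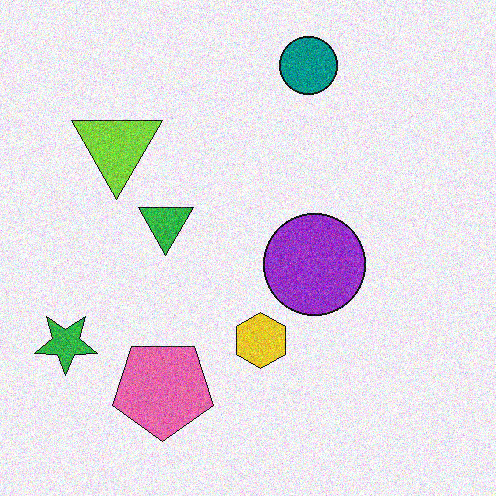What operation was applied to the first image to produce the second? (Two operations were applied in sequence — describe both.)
The second image is the first rotated 180°, then degraded with visible gaussian noise.

The green star sits in the top-right of the first image and the bottom-left of the second — consistent with a whole-image 180° rotation. Random speckle covers the whole image, including the flat background.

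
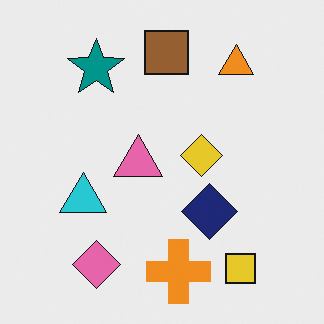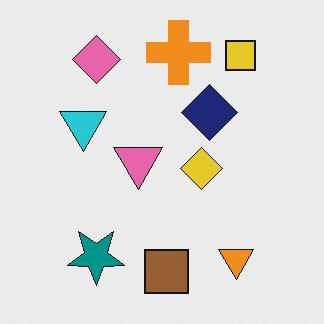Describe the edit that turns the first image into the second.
The image was flipped vertically (top ↔ bottom).

The brown square is in the top of the first image and the bottom of the second — shapes on opposite sides of the horizontal midline have swapped in a mirror flip.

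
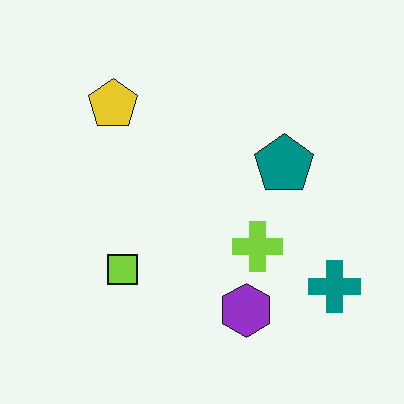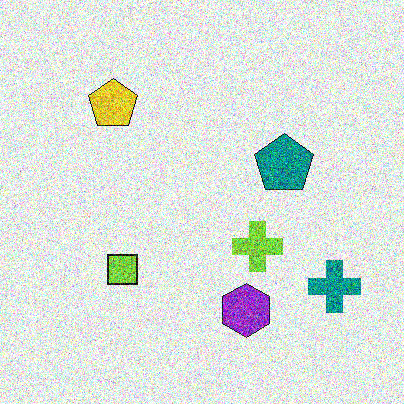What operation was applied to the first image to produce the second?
The second image is the first degraded with heavy additive noise.

Random speckle covers the whole image, including the flat background.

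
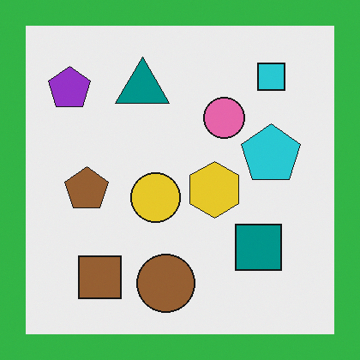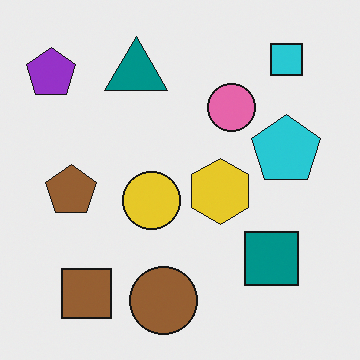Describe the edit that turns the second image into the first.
It was framed with a green border.

A solid green frame runs around the edge of the first image, with the content slightly shrunk inside it.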